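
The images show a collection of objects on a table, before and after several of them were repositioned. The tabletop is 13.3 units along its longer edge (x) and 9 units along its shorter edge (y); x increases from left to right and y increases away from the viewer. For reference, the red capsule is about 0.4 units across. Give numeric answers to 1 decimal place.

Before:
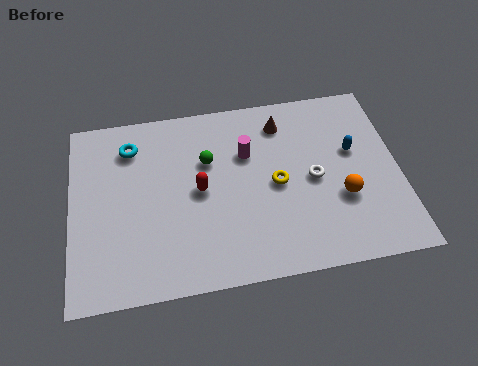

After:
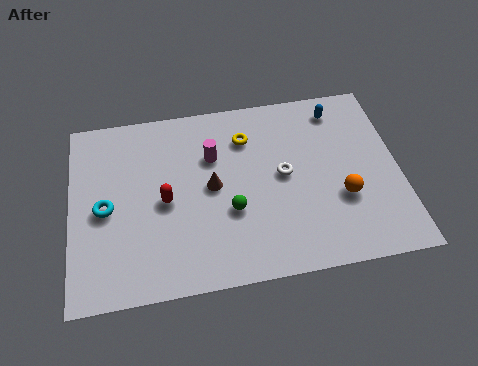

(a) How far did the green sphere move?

2.7

The green sphere moved from about (5.6, 5.9) to (6.4, 3.3), a distance of √(0.8² + 2.6²) ≈ 2.7.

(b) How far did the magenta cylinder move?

1.4

The magenta cylinder moved from about (7.2, 6.0) to (5.8, 6.1), a distance of √(1.4² + 0.1²) ≈ 1.4.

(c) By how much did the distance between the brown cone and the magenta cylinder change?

-0.5

They were about 2.0 units apart before and 1.5 after — 0.5 units closer together.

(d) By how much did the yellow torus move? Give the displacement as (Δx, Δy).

(-1.1, 2.5)

From the two frames, the yellow torus sits at roughly (8.3, 4.3) before and (7.2, 6.8) after.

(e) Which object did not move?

the orange sphere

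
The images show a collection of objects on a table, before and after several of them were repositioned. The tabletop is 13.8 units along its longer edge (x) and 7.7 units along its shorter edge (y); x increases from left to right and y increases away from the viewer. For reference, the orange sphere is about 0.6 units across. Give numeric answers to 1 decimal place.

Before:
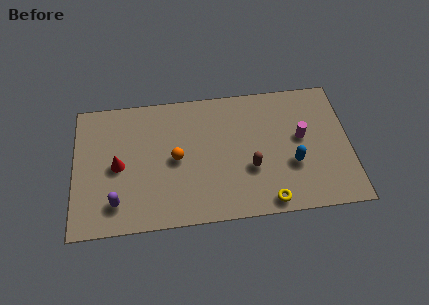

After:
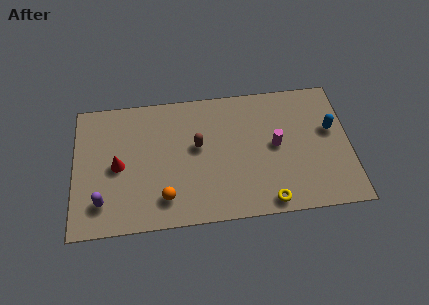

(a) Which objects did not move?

the red cone and the yellow torus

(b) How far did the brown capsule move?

3.1

From (8.8, 2.8) to (6.2, 4.4), the brown capsule covered √(2.6² + 1.6²) ≈ 3.1 units.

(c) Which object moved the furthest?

the brown capsule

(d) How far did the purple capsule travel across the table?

0.7

The purple capsule was near (2.1, 1.6) before and (1.4, 1.7) after, so it travelled √(0.7² + 0.1²) ≈ 0.7 units.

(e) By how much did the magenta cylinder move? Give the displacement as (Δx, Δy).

(-1.3, -0.3)

From the two frames, the magenta cylinder sits at roughly (11.4, 4.3) before and (10.1, 4.0) after.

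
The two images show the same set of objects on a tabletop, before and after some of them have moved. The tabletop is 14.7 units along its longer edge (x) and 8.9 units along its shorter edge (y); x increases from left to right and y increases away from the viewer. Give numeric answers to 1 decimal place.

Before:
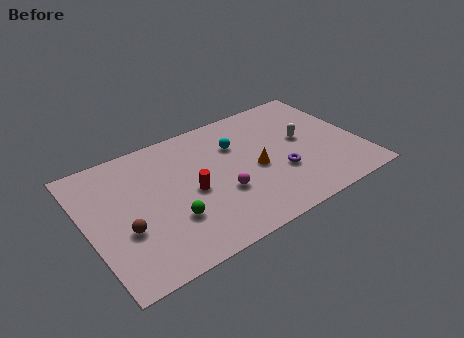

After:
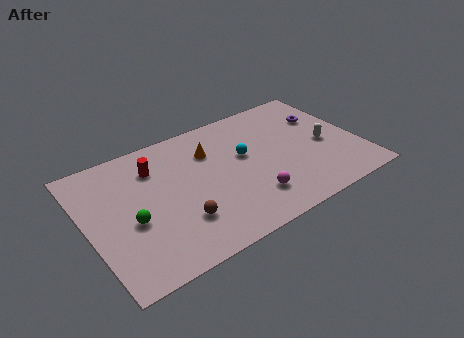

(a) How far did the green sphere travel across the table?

2.2

From (4.2, 2.8) to (2.2, 3.7), the green sphere covered √(2.0² + 0.9²) ≈ 2.2 units.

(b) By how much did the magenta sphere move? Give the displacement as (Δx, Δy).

(1.4, -1.1)

The magenta sphere was at about (7.0, 3.2) and moved to about (8.4, 2.1).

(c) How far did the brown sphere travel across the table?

2.9

From (1.8, 3.3) to (4.6, 2.5), the brown sphere covered √(2.8² + 0.8²) ≈ 2.9 units.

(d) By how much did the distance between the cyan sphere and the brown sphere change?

-2.3

The distance was about 7.1 in the first image and 4.8 in the second, so they moved 2.3 units closer together.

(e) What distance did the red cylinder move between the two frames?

3.1

The red cylinder moved from about (5.5, 4.1) to (3.9, 6.7), a distance of √(1.6² + 2.6²) ≈ 3.1.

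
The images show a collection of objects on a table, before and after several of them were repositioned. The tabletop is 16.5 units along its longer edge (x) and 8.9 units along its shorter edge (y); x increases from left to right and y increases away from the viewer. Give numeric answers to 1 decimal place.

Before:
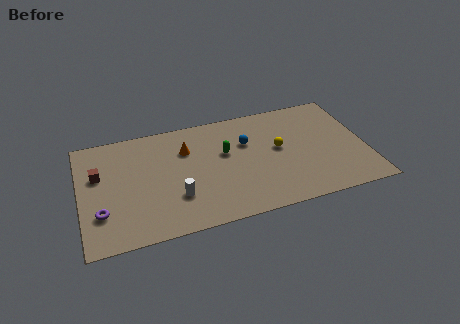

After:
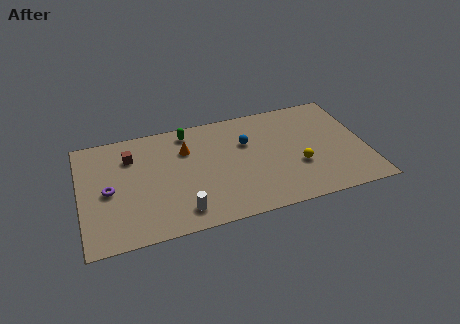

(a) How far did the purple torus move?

1.7

The purple torus was near (1.1, 2.6) before and (1.6, 4.2) after, so it travelled √(0.5² + 1.6²) ≈ 1.7 units.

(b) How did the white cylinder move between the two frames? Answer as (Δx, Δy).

(0.2, -1.2)

The white cylinder was at about (5.4, 2.7) and moved to about (5.6, 1.5).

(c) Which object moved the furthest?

the green capsule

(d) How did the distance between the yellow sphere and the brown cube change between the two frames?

-0.3

Before: roughly 10.4 units apart; after: 10.1. That's 0.3 units closer together.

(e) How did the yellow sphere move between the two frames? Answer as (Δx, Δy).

(1.0, -1.7)

The yellow sphere was at about (11.5, 4.9) and moved to about (12.5, 3.2).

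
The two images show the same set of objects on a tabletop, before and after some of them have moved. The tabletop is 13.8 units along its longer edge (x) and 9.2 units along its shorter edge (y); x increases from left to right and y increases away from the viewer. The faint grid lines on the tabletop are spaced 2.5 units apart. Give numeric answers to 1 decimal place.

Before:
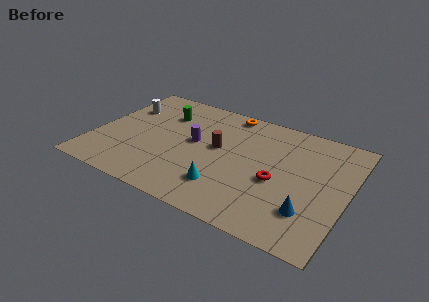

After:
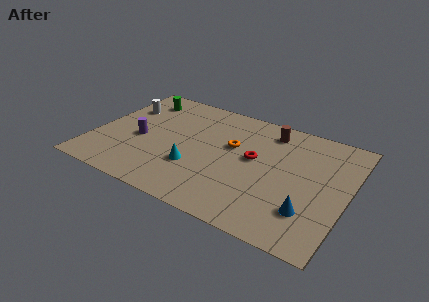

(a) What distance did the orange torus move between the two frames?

2.8

From (6.8, 8.3) to (7.4, 5.6), the orange torus covered √(0.6² + 2.7²) ≈ 2.8 units.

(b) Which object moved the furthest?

the brown cylinder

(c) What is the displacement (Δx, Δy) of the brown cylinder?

(2.5, 2.6)

From the two frames, the brown cylinder sits at roughly (6.7, 5.1) before and (9.2, 7.7) after.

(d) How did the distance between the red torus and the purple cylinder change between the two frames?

+1.5

Before: roughly 4.8 units apart; after: 6.3. That's 1.5 units further apart.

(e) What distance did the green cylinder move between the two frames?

1.7

From (3.4, 6.7) to (1.9, 7.5), the green cylinder covered √(1.5² + 0.8²) ≈ 1.7 units.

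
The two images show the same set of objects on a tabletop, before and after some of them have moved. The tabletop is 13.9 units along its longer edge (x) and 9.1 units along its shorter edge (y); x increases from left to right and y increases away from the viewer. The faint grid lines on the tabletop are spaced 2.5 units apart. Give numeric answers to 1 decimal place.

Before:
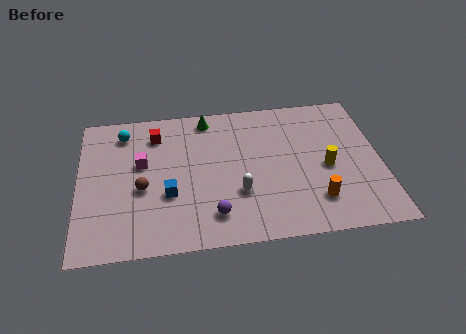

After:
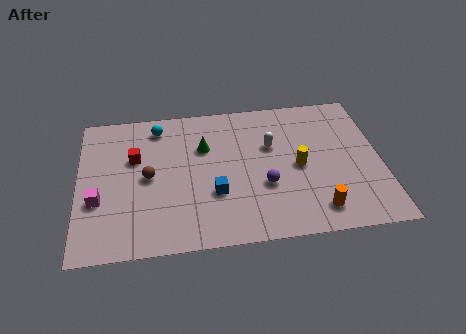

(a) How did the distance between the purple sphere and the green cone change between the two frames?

-2.3

Before: roughly 6.2 units apart; after: 3.9. That's 2.3 units closer together.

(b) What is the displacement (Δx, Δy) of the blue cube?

(2.1, -0.2)

From the two frames, the blue cube sits at roughly (4.1, 3.3) before and (6.2, 3.1) after.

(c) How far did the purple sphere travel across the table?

2.8

The purple sphere moved from about (6.1, 1.8) to (8.5, 3.3), a distance of √(2.4² + 1.5²) ≈ 2.8.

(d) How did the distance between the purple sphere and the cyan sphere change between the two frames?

-0.5

They were about 7.0 units apart before and 6.5 after — 0.5 units closer together.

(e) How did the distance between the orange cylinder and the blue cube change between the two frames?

-1.9

The distance was about 6.8 in the first image and 4.9 in the second, so they moved 1.9 units closer together.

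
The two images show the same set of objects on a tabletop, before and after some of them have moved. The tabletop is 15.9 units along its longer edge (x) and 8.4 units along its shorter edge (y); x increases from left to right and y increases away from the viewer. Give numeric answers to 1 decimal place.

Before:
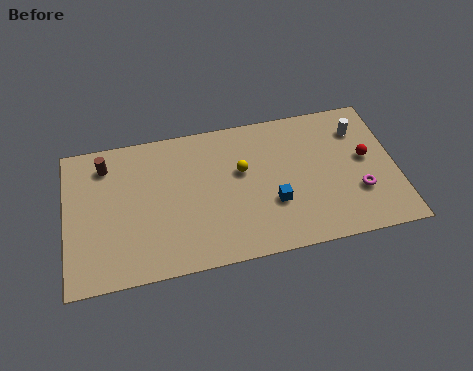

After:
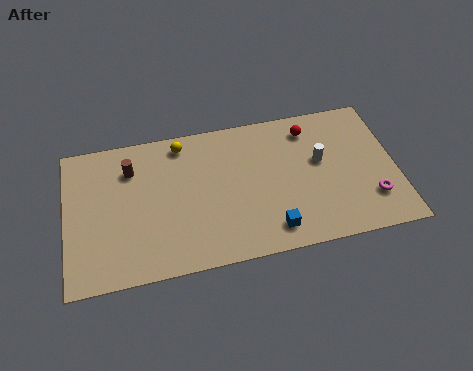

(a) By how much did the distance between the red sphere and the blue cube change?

+1.0

Before: roughly 4.9 units apart; after: 5.9. That's 1.0 units further apart.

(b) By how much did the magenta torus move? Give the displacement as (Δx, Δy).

(0.6, -0.5)

The magenta torus was at about (14.0, 2.7) and moved to about (14.6, 2.2).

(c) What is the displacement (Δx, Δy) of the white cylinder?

(-2.0, -1.5)

The white cylinder was at about (14.3, 6.4) and moved to about (12.3, 4.9).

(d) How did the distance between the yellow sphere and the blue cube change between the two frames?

+4.5

The distance was about 2.6 in the first image and 7.1 in the second, so they moved 4.5 units further apart.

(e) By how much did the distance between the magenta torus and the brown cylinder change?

-0.6

Before: roughly 12.7 units apart; after: 12.1. That's 0.6 units closer together.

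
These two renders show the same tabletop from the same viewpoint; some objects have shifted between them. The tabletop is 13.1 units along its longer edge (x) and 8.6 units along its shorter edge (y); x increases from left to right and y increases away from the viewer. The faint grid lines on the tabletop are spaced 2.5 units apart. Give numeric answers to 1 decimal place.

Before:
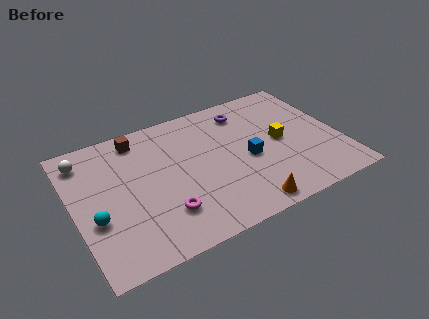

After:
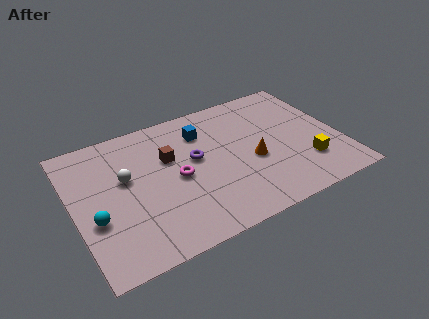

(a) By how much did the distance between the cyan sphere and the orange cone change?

+0.4

The distance was about 7.4 in the first image and 7.8 in the second, so they moved 0.4 units further apart.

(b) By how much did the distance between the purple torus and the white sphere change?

-4.6

Before: roughly 8.0 units apart; after: 3.4. That's 4.6 units closer together.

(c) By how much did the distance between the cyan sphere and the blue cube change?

-1.0

The distance was about 7.6 in the first image and 6.6 in the second, so they moved 1.0 units closer together.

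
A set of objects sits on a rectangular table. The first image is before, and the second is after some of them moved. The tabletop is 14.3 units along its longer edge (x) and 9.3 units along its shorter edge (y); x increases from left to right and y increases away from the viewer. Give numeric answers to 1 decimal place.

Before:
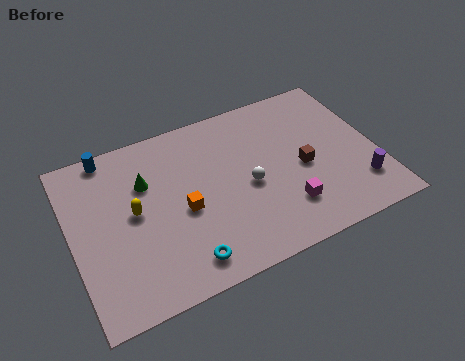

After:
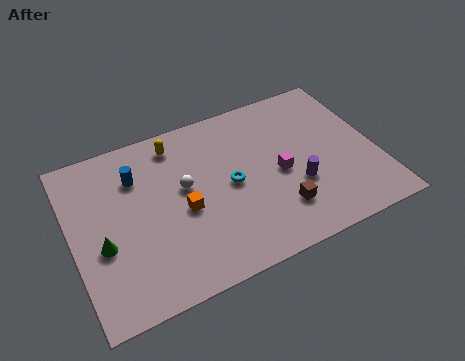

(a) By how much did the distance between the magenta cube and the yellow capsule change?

-1.5

Before: roughly 7.3 units apart; after: 5.8. That's 1.5 units closer together.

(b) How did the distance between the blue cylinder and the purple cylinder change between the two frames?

-4.8

Before: roughly 12.8 units apart; after: 8.0. That's 4.8 units closer together.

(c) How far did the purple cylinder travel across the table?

3.0

The purple cylinder was near (13.2, 2.2) before and (10.4, 3.3) after, so it travelled √(2.8² + 1.1²) ≈ 3.0 units.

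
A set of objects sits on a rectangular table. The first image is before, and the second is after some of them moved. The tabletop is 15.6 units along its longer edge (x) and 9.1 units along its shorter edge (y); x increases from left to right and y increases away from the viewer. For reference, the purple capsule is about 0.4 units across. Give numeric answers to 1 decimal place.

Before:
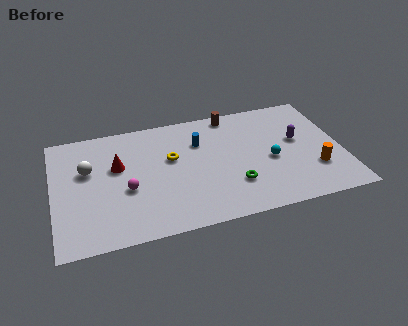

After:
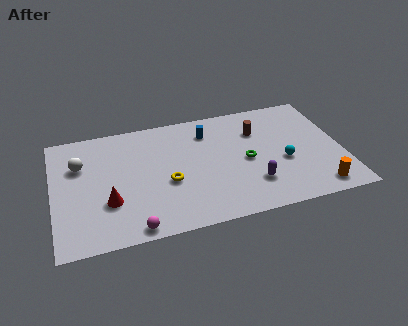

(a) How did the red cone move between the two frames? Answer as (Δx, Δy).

(-0.6, -2.6)

The red cone was at about (3.5, 5.6) and moved to about (2.9, 3.0).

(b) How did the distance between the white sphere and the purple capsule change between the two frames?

-1.5

Before: roughly 11.4 units apart; after: 9.9. That's 1.5 units closer together.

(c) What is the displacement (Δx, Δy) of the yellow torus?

(-0.3, -1.8)

The yellow torus started near (6.4, 5.5) and ended near (6.1, 3.7).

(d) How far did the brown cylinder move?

2.1

From (9.9, 8.2) to (11.2, 6.5), the brown cylinder covered √(1.3² + 1.7²) ≈ 2.1 units.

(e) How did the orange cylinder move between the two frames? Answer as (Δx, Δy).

(0.0, -1.5)

The orange cylinder started near (14.0, 2.7) and ended near (14.0, 1.2).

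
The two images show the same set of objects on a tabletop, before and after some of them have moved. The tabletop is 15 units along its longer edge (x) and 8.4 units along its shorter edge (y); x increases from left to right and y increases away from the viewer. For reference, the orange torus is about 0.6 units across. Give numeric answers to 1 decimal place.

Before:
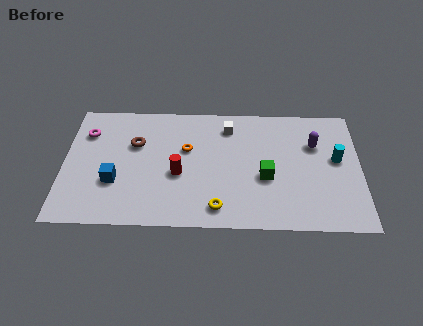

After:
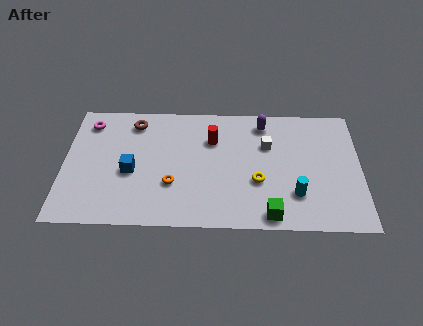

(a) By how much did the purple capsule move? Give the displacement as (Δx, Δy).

(-2.6, 1.4)

From the two frames, the purple capsule sits at roughly (12.7, 5.7) before and (10.1, 7.1) after.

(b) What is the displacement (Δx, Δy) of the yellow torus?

(2.0, 1.8)

From the two frames, the yellow torus sits at roughly (7.8, 1.3) before and (9.8, 3.1) after.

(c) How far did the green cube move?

2.5

The green cube was near (10.2, 3.4) before and (10.4, 0.9) after, so it travelled √(0.2² + 2.5²) ≈ 2.5 units.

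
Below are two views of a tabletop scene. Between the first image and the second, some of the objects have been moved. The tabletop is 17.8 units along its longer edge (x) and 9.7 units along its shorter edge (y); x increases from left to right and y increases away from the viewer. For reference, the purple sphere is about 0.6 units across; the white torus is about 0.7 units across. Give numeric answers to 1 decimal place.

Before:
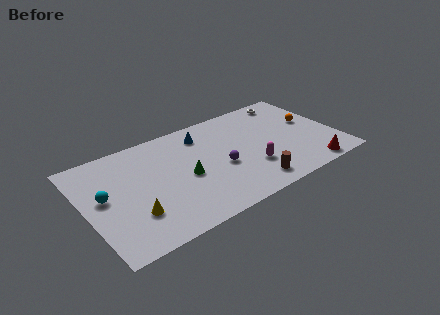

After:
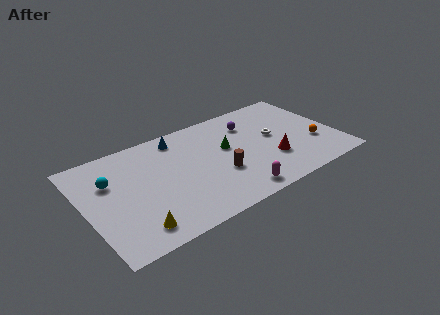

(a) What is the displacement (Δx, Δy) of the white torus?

(-1.8, -3.2)

The white torus was at about (15.3, 8.5) and moved to about (13.5, 5.3).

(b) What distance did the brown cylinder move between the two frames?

2.8

The brown cylinder was near (11.1, 1.5) before and (9.2, 3.5) after, so it travelled √(1.9² + 2.0²) ≈ 2.8 units.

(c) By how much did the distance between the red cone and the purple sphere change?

-2.4

Before: roughly 6.7 units apart; after: 4.3. That's 2.4 units closer together.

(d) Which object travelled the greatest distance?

the purple sphere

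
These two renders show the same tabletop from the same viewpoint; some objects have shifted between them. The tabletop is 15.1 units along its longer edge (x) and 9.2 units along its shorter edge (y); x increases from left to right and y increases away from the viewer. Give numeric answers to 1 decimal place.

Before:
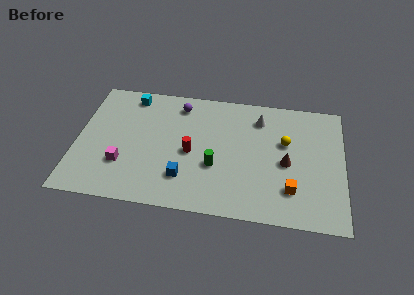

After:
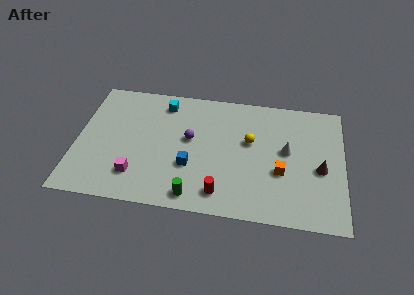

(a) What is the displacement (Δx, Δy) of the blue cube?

(0.3, 0.9)

The blue cube was at about (6.2, 2.3) and moved to about (6.5, 3.2).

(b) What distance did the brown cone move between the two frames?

1.9

From (11.9, 4.2) to (13.8, 4.0), the brown cone covered √(1.9² + 0.2²) ≈ 1.9 units.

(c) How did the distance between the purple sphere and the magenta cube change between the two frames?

-1.5

They were about 5.7 units apart before and 4.2 after — 1.5 units closer together.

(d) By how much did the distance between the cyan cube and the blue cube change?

-1.8

Before: roughly 6.6 units apart; after: 4.8. That's 1.8 units closer together.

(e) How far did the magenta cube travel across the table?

1.1

From (2.7, 2.8) to (3.5, 2.1), the magenta cube covered √(0.8² + 0.7²) ≈ 1.1 units.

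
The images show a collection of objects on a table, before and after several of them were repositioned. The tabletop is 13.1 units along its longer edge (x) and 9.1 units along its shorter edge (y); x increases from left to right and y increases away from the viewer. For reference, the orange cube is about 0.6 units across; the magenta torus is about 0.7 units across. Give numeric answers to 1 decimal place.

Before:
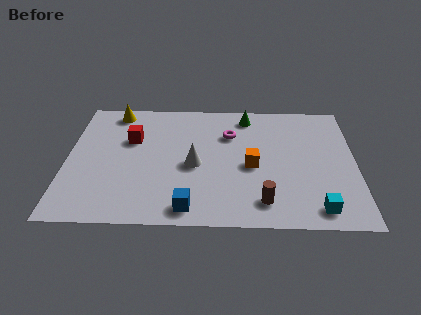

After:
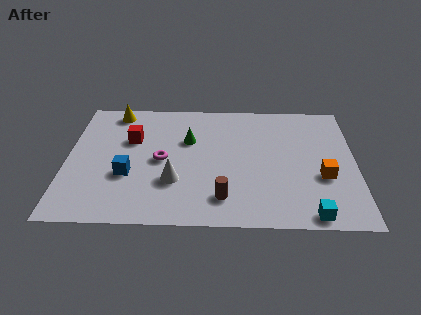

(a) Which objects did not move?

the red cube and the yellow cone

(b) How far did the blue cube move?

3.6

The blue cube moved from about (5.6, 1.1) to (2.8, 3.3), a distance of √(2.8² + 2.2²) ≈ 3.6.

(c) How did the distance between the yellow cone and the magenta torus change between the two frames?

-1.3

They were about 5.5 units apart before and 4.2 after — 1.3 units closer together.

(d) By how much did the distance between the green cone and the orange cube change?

+2.9

The distance was about 3.7 in the first image and 6.6 in the second, so they moved 2.9 units further apart.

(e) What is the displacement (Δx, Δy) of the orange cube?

(3.2, -0.7)

From the two frames, the orange cube sits at roughly (8.4, 4.1) before and (11.6, 3.4) after.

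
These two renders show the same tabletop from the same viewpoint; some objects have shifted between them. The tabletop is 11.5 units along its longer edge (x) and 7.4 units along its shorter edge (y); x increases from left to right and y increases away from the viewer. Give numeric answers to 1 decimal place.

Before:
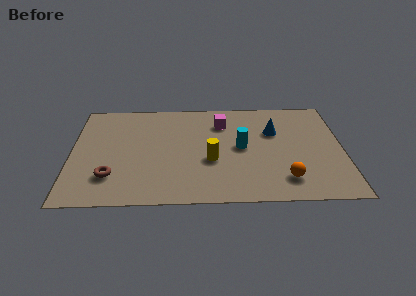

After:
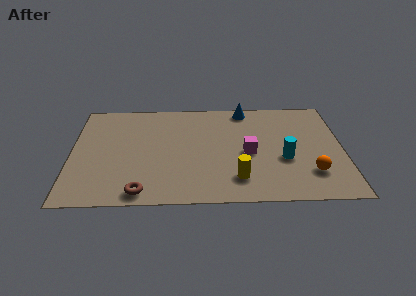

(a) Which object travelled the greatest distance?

the magenta cube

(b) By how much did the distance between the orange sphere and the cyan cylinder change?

-1.4

The distance was about 2.9 in the first image and 1.5 in the second, so they moved 1.4 units closer together.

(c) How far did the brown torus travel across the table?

1.7

The brown torus was near (1.7, 1.9) before and (3.0, 0.8) after, so it travelled √(1.3² + 1.1²) ≈ 1.7 units.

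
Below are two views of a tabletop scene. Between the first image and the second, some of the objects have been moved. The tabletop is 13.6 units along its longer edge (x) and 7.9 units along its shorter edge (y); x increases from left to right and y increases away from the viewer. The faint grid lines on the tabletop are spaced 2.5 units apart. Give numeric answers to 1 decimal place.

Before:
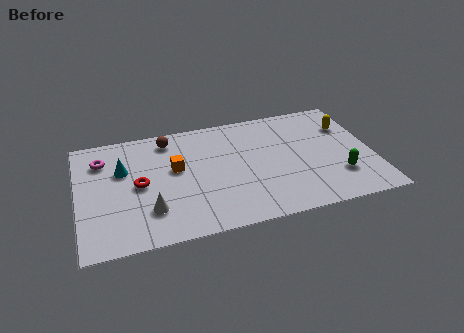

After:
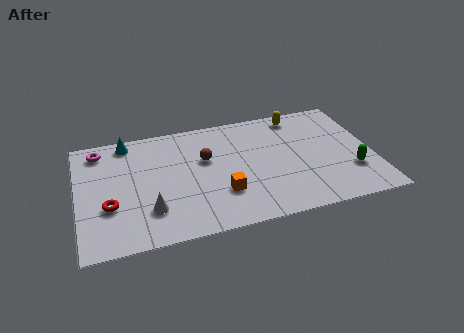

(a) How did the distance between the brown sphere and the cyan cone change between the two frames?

+1.4

Before: roughly 2.7 units apart; after: 4.1. That's 1.4 units further apart.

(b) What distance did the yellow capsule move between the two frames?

2.6

The yellow capsule moved from about (12.6, 5.6) to (10.4, 6.9), a distance of √(2.2² + 1.3²) ≈ 2.6.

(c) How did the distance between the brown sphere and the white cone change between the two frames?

-0.8

They were about 4.7 units apart before and 3.9 after — 0.8 units closer together.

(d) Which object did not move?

the white cone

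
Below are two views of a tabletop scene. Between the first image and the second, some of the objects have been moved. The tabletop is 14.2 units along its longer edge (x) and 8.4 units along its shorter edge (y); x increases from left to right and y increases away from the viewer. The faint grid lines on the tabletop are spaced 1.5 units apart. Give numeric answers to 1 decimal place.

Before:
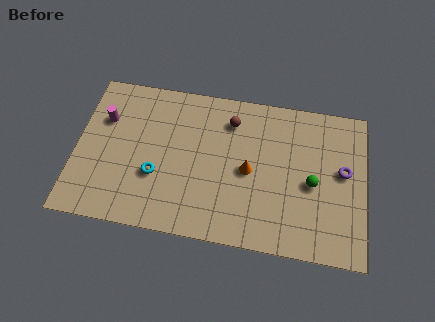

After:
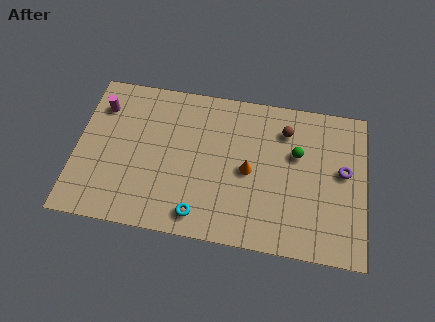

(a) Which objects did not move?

the purple torus and the orange cone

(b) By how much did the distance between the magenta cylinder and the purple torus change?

+0.3

Before: roughly 11.8 units apart; after: 12.1. That's 0.3 units further apart.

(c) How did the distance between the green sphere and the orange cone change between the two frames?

-0.5

Before: roughly 3.1 units apart; after: 2.6. That's 0.5 units closer together.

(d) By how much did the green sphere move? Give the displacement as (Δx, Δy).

(-0.8, 1.5)

The green sphere was at about (11.6, 3.8) and moved to about (10.8, 5.3).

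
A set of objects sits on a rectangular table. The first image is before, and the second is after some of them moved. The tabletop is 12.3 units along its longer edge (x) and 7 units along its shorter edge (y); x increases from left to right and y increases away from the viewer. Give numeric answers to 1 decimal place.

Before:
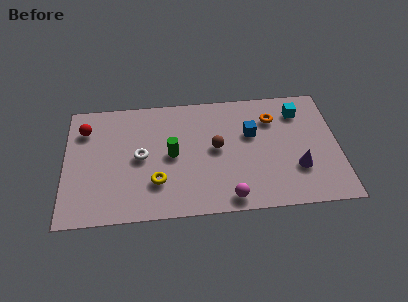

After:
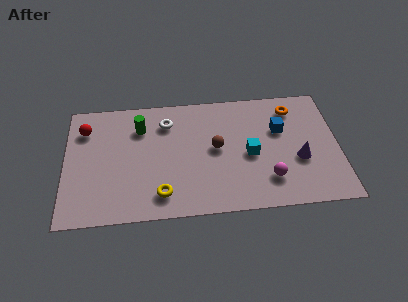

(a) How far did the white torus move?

2.2

The white torus moved from about (3.4, 3.5) to (4.6, 5.4), a distance of √(1.2² + 1.9²) ≈ 2.2.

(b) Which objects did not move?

the brown sphere and the red sphere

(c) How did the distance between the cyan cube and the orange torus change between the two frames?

+2.0

The distance was about 1.2 in the first image and 3.2 in the second, so they moved 2.0 units further apart.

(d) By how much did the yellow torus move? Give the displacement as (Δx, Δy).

(0.2, -0.7)

From the two frames, the yellow torus sits at roughly (4.1, 2.0) before and (4.3, 1.3) after.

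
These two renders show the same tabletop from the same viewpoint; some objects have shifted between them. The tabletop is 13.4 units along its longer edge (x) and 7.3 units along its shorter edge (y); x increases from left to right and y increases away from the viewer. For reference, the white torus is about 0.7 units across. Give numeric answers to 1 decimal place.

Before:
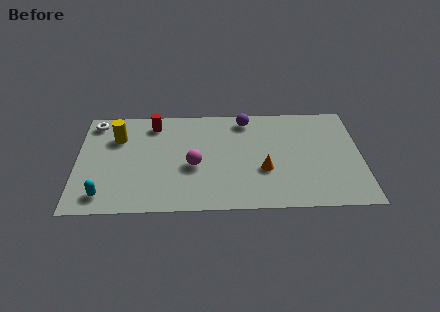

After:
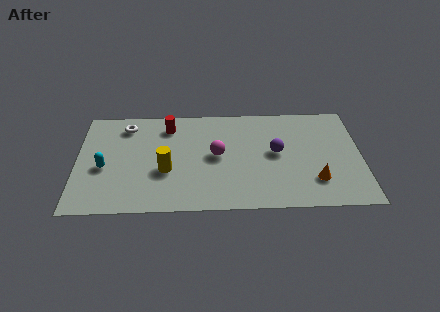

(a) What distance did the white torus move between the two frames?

1.5

From (0.8, 6.3) to (2.3, 6.0), the white torus covered √(1.5² + 0.3²) ≈ 1.5 units.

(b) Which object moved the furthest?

the yellow cylinder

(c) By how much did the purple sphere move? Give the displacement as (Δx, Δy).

(1.4, -2.4)

The purple sphere was at about (8.0, 6.3) and moved to about (9.4, 3.9).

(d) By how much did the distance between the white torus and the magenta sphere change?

-0.9

Before: roughly 5.7 units apart; after: 4.8. That's 0.9 units closer together.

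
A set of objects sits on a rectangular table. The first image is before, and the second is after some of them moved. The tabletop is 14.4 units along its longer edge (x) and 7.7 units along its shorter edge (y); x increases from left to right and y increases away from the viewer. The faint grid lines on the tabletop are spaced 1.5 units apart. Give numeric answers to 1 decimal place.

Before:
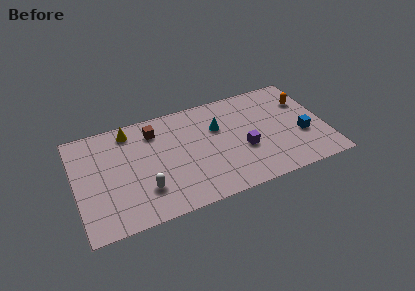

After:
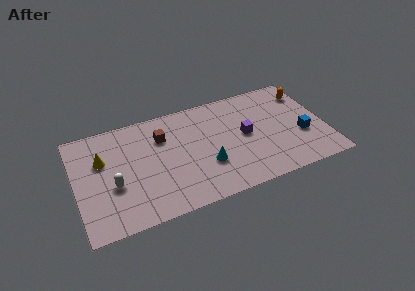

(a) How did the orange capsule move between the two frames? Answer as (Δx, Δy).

(0.2, 0.6)

The orange capsule was at about (13.4, 5.4) and moved to about (13.6, 6.0).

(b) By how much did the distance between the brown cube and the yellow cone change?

+2.0

Before: roughly 1.5 units apart; after: 3.5. That's 2.0 units further apart.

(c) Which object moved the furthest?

the cyan cone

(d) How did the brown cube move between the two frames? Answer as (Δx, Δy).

(0.4, -0.6)

From the two frames, the brown cube sits at roughly (4.7, 6.1) before and (5.1, 5.5) after.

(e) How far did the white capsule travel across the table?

1.9

The white capsule moved from about (3.8, 2.1) to (2.1, 3.0), a distance of √(1.7² + 0.9²) ≈ 1.9.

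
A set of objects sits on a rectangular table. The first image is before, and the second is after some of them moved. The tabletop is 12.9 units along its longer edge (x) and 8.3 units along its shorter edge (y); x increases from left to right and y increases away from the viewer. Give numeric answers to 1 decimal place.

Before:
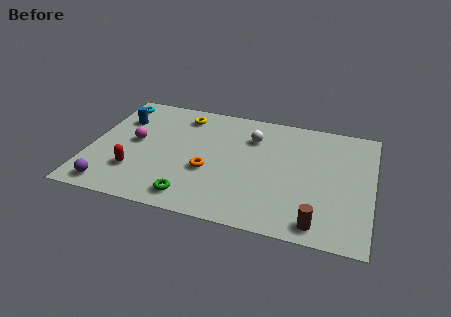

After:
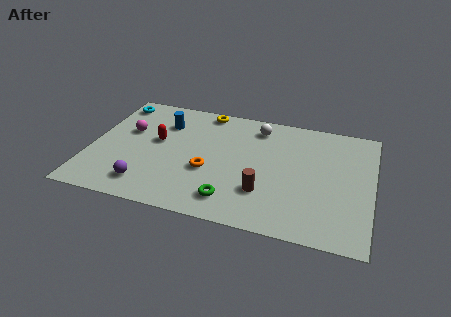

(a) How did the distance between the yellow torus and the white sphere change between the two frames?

-0.8

They were about 3.4 units apart before and 2.6 after — 0.8 units closer together.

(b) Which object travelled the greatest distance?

the brown cylinder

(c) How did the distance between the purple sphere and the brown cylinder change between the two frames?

-4.0

They were about 9.4 units apart before and 5.4 after — 4.0 units closer together.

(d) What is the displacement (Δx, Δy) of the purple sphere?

(1.6, 0.5)

The purple sphere was at about (1.2, 1.0) and moved to about (2.8, 1.5).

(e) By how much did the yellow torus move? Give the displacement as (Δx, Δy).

(1.0, 0.6)

The yellow torus started near (4.0, 6.9) and ended near (5.0, 7.5).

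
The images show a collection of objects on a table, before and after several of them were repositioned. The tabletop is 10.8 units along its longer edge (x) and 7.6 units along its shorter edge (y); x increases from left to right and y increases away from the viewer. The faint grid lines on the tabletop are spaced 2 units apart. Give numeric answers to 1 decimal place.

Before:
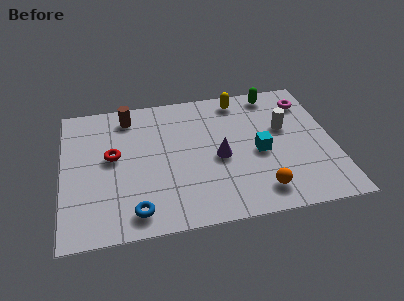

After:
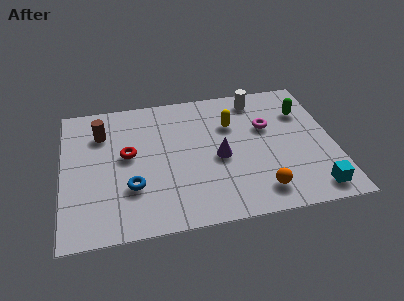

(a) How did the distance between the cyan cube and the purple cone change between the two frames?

+2.7

They were about 1.6 units apart before and 4.3 after — 2.7 units further apart.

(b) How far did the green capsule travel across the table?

1.7

The green capsule was near (8.6, 6.7) before and (9.7, 5.4) after, so it travelled √(1.1² + 1.3²) ≈ 1.7 units.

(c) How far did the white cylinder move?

2.1

The white cylinder moved from about (8.9, 4.6) to (7.9, 6.5), a distance of √(1.0² + 1.9²) ≈ 2.1.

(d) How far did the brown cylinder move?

1.4

The brown cylinder was near (2.7, 6.4) before and (1.6, 5.6) after, so it travelled √(1.1² + 0.8²) ≈ 1.4 units.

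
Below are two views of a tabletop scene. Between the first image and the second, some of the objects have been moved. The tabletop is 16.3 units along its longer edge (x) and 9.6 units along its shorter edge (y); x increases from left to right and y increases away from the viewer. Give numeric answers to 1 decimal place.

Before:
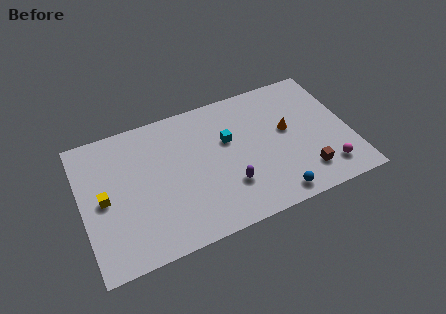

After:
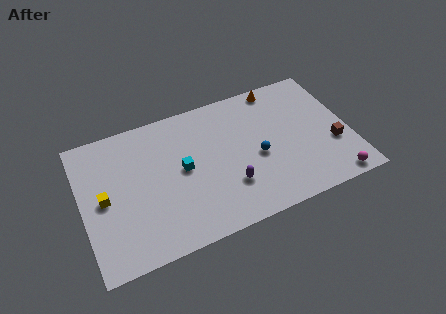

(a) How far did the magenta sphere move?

0.9

From (14.6, 1.8) to (14.9, 0.9), the magenta sphere covered √(0.3² + 0.9²) ≈ 0.9 units.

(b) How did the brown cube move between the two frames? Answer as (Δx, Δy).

(1.9, 1.4)

From the two frames, the brown cube sits at roughly (13.3, 2.0) before and (15.2, 3.4) after.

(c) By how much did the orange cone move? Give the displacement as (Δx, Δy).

(-0.2, 3.3)

The orange cone started near (12.6, 5.4) and ended near (12.4, 8.7).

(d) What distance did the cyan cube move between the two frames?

3.1

The cyan cube was near (9.0, 6.0) before and (6.1, 5.0) after, so it travelled √(2.9² + 1.0²) ≈ 3.1 units.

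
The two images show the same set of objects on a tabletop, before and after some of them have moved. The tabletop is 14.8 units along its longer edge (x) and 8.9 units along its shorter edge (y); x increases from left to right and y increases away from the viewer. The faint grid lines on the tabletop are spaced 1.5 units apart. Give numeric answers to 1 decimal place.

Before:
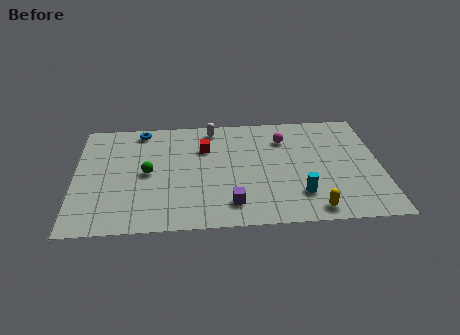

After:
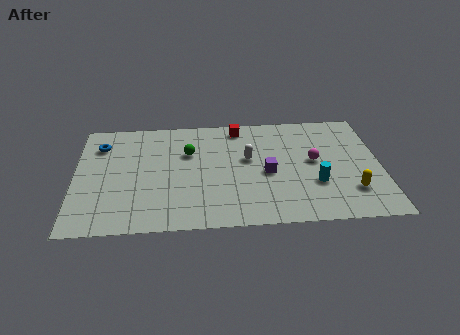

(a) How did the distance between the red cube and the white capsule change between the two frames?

+1.0

They were about 1.6 units apart before and 2.6 after — 1.0 units further apart.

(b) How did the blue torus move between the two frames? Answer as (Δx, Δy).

(-2.0, -1.1)

From the two frames, the blue torus sits at roughly (3.2, 7.9) before and (1.2, 6.8) after.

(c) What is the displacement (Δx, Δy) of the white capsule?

(1.7, -2.6)

The white capsule was at about (6.7, 7.8) and moved to about (8.4, 5.2).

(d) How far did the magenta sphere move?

2.4

The magenta sphere moved from about (10.2, 6.7) to (11.6, 4.8), a distance of √(1.4² + 1.9²) ≈ 2.4.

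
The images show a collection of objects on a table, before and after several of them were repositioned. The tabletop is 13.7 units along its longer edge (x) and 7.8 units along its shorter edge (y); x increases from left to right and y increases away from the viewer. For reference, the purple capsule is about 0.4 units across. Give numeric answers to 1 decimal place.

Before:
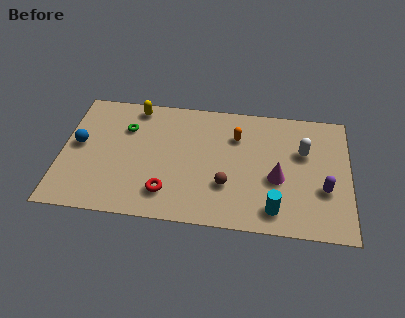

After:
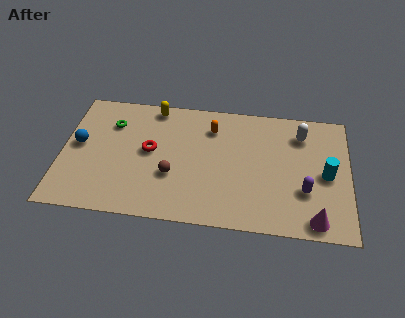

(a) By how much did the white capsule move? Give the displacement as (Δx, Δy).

(-0.1, 1.1)

The white capsule was at about (11.5, 5.0) and moved to about (11.4, 6.1).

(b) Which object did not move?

the blue sphere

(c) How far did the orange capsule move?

1.3

From (8.3, 5.6) to (7.1, 6.0), the orange capsule covered √(1.2² + 0.4²) ≈ 1.3 units.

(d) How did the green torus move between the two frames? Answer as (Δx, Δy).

(-0.7, 0.2)

From the two frames, the green torus sits at roughly (3.0, 5.5) before and (2.3, 5.7) after.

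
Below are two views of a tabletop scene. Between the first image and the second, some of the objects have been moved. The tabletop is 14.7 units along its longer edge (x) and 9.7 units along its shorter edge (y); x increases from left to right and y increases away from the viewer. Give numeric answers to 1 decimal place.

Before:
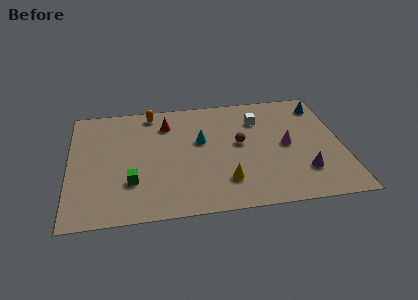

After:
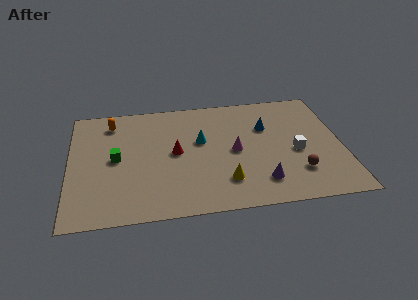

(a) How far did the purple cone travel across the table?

2.4

From (12.5, 2.5) to (10.2, 2.0), the purple cone covered √(2.3² + 0.5²) ≈ 2.4 units.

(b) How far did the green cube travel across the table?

2.2

From (3.3, 2.9) to (2.5, 4.9), the green cube covered √(0.8² + 2.0²) ≈ 2.2 units.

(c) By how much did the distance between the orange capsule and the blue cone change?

-0.8

Before: roughly 9.3 units apart; after: 8.5. That's 0.8 units closer together.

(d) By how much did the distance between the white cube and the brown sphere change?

-0.5

The distance was about 2.2 in the first image and 1.7 in the second, so they moved 0.5 units closer together.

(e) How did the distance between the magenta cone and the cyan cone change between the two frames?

-2.6

The distance was about 4.7 in the first image and 2.1 in the second, so they moved 2.6 units closer together.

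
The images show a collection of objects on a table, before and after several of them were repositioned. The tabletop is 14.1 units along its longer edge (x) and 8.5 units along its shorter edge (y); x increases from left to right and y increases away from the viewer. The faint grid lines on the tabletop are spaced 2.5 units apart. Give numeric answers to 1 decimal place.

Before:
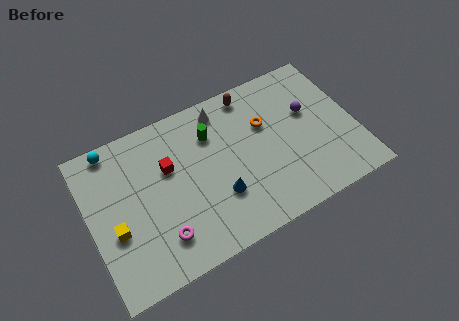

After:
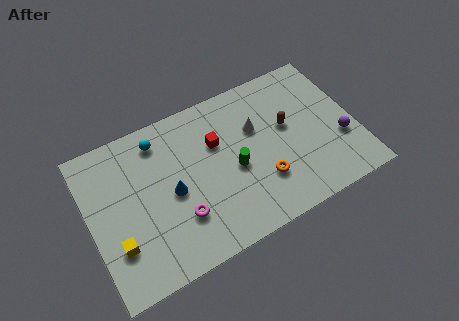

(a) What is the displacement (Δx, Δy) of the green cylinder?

(0.9, -2.4)

From the two frames, the green cylinder sits at roughly (6.7, 6.2) before and (7.6, 3.8) after.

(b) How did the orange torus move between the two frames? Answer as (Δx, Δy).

(-0.6, -3.0)

From the two frames, the orange torus sits at roughly (9.5, 5.5) before and (8.9, 2.5) after.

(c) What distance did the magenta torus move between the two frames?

1.3

From (3.4, 1.9) to (4.5, 2.5), the magenta torus covered √(1.1² + 0.6²) ≈ 1.3 units.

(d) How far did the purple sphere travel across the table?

2.6

The purple sphere was near (11.8, 5.2) before and (13.2, 3.0) after, so it travelled √(1.4² + 2.2²) ≈ 2.6 units.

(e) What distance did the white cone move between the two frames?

2.4

From (7.4, 7.3) to (9.0, 5.5), the white cone covered √(1.6² + 1.8²) ≈ 2.4 units.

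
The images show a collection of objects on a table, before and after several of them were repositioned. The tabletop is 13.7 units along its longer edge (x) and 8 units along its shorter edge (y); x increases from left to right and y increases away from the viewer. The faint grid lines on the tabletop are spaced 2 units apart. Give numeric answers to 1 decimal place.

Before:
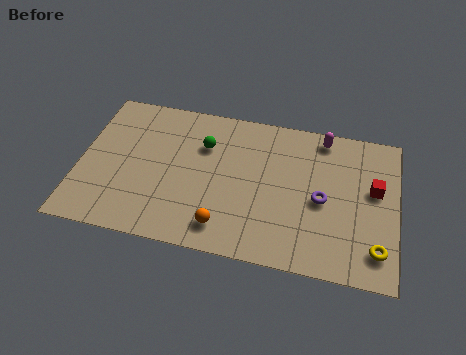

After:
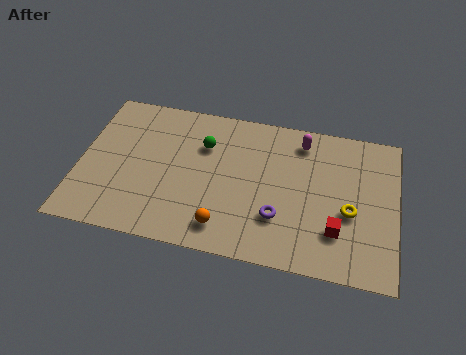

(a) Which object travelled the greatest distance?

the red cube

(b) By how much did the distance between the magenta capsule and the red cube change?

+1.5

The distance was about 3.3 in the first image and 4.8 in the second, so they moved 1.5 units further apart.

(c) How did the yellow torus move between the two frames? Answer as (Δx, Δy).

(-1.2, 1.7)

From the two frames, the yellow torus sits at roughly (12.9, 1.6) before and (11.7, 3.3) after.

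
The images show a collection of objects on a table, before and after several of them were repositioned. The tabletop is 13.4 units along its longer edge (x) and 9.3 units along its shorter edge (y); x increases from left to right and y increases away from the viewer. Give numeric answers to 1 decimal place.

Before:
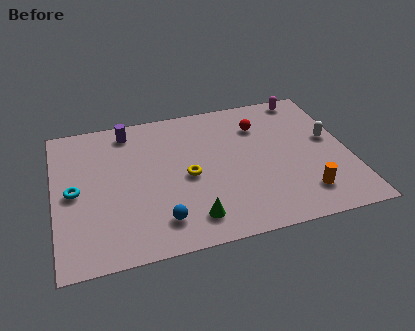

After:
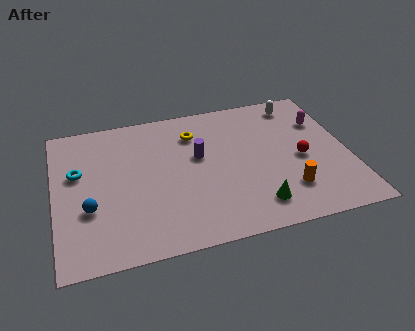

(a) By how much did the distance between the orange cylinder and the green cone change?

-3.5

They were about 5.1 units apart before and 1.6 after — 3.5 units closer together.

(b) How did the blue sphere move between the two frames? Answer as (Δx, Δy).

(-3.1, 1.5)

The blue sphere started near (4.6, 1.8) and ended near (1.5, 3.3).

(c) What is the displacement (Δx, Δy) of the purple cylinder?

(3.1, -2.5)

From the two frames, the purple cylinder sits at roughly (3.5, 8.0) before and (6.6, 5.5) after.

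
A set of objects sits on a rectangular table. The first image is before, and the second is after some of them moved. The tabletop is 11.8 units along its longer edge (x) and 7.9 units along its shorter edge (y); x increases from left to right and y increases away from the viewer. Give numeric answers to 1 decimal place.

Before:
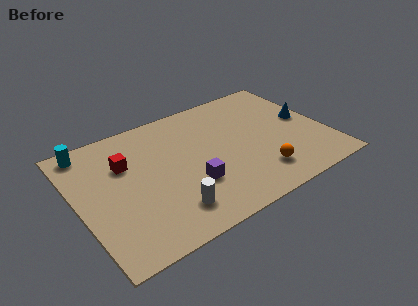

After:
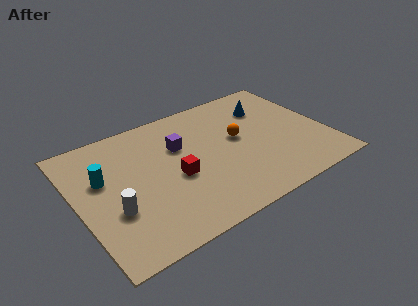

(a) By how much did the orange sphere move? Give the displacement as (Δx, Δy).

(-0.5, 2.7)

From the two frames, the orange sphere sits at roughly (8.2, 1.7) before and (7.7, 4.4) after.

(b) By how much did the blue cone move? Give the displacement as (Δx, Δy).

(-1.6, 1.6)

The blue cone started near (11.0, 4.2) and ended near (9.4, 5.8).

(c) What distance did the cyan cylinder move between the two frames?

2.1

The cyan cylinder moved from about (0.9, 7.0) to (1.3, 4.9), a distance of √(0.4² + 2.1²) ≈ 2.1.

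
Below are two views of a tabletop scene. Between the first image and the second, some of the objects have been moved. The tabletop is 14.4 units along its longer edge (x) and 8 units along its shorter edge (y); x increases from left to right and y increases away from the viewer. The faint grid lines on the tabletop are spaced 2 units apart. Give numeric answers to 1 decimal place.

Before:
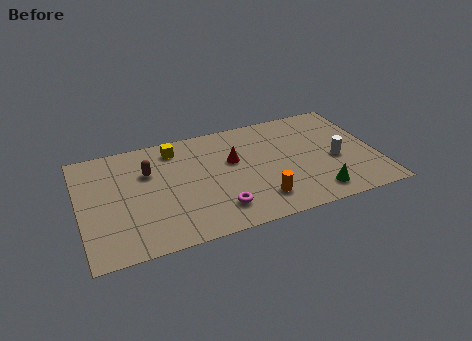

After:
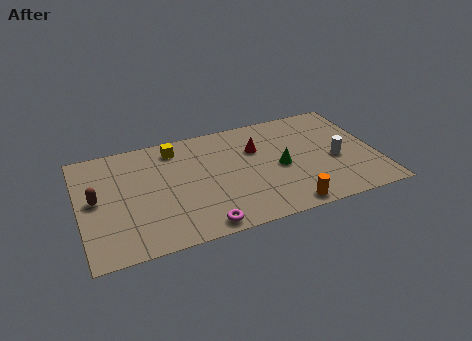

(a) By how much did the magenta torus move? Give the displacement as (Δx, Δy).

(-0.9, -0.9)

The magenta torus started near (6.5, 1.7) and ended near (5.6, 0.8).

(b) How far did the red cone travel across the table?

1.3

The red cone was near (7.5, 4.9) before and (8.7, 5.4) after, so it travelled √(1.2² + 0.5²) ≈ 1.3 units.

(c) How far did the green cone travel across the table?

2.8

From (11.2, 1.3) to (9.7, 3.7), the green cone covered √(1.5² + 2.4²) ≈ 2.8 units.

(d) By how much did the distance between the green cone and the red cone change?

-3.2

The distance was about 5.2 in the first image and 2.0 in the second, so they moved 3.2 units closer together.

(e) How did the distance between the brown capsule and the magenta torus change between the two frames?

+1.1

They were about 4.8 units apart before and 5.9 after — 1.1 units further apart.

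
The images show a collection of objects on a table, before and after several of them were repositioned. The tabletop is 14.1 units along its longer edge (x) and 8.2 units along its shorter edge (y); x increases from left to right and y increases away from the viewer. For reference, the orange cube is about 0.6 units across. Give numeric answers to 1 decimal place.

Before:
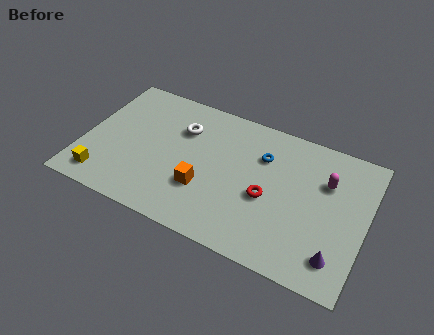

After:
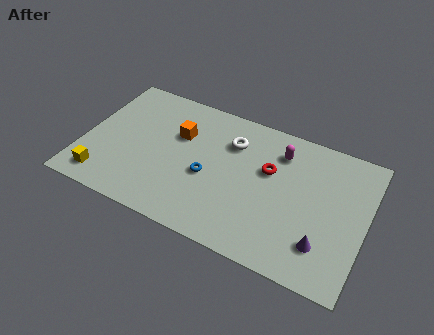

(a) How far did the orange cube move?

3.1

From (6.2, 2.7) to (4.6, 5.4), the orange cube covered √(1.6² + 2.7²) ≈ 3.1 units.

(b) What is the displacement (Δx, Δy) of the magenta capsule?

(-2.4, 0.8)

The magenta capsule was at about (12.0, 5.6) and moved to about (9.6, 6.4).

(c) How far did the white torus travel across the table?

2.5

The white torus moved from about (4.7, 5.8) to (7.2, 6.0), a distance of √(2.5² + 0.2²) ≈ 2.5.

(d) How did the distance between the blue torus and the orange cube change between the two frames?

-1.5

The distance was about 4.0 in the first image and 2.5 in the second, so they moved 1.5 units closer together.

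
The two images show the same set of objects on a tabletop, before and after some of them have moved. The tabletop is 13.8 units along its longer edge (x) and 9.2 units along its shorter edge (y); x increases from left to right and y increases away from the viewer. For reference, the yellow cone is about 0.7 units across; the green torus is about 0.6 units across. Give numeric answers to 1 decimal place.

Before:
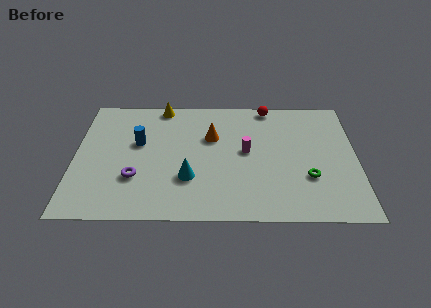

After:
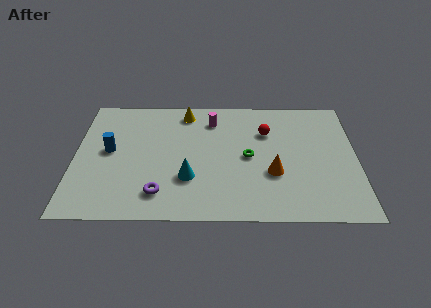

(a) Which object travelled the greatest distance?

the orange cone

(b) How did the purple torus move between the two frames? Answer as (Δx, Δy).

(1.2, -1.1)

The purple torus was at about (3.0, 2.9) and moved to about (4.2, 1.8).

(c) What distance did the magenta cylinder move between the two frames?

2.9

The magenta cylinder was near (8.4, 4.9) before and (6.7, 7.3) after, so it travelled √(1.7² + 2.4²) ≈ 2.9 units.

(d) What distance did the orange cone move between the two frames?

4.0

From (6.7, 6.0) to (9.7, 3.3), the orange cone covered √(3.0² + 2.7²) ≈ 4.0 units.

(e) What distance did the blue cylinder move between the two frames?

1.5

The blue cylinder was near (3.1, 5.5) before and (1.7, 4.9) after, so it travelled √(1.4² + 0.6²) ≈ 1.5 units.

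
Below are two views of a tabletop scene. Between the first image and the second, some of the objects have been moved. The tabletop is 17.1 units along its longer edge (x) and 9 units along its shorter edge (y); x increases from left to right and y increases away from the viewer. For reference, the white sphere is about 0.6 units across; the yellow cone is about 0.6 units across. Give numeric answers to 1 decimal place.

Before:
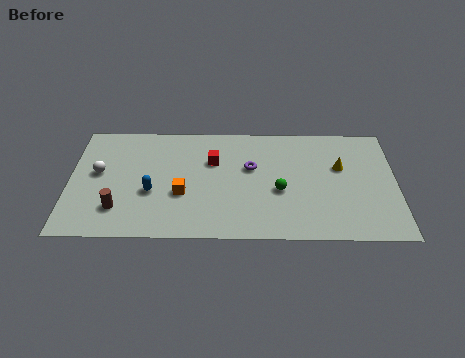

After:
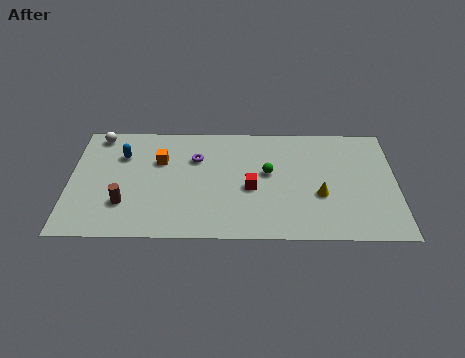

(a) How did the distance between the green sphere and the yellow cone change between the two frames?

-0.5

They were about 3.7 units apart before and 3.2 after — 0.5 units closer together.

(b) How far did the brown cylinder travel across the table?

0.5

The brown cylinder was near (2.6, 2.2) before and (2.9, 2.6) after, so it travelled √(0.3² + 0.4²) ≈ 0.5 units.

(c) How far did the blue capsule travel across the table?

3.3

The blue capsule moved from about (4.3, 3.5) to (2.7, 6.4), a distance of √(1.6² + 2.9²) ≈ 3.3.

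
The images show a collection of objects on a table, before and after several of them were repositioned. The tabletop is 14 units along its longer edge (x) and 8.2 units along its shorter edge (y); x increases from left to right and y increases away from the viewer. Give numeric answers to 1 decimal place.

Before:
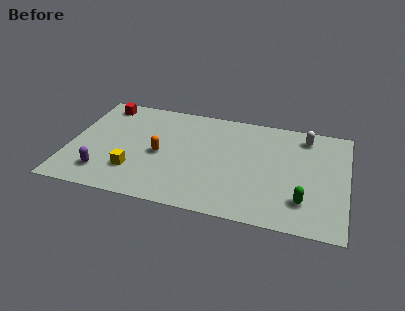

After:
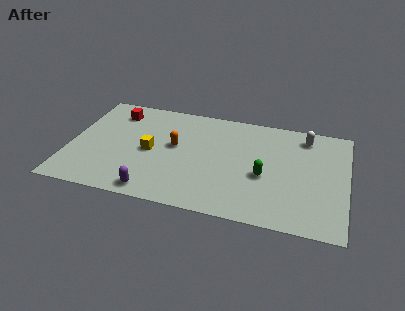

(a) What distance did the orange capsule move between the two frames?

1.1

From (4.6, 3.8) to (5.3, 4.6), the orange capsule covered √(0.7² + 0.8²) ≈ 1.1 units.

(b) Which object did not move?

the white capsule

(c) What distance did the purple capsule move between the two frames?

2.7

From (1.9, 1.7) to (4.5, 0.9), the purple capsule covered √(2.6² + 0.8²) ≈ 2.7 units.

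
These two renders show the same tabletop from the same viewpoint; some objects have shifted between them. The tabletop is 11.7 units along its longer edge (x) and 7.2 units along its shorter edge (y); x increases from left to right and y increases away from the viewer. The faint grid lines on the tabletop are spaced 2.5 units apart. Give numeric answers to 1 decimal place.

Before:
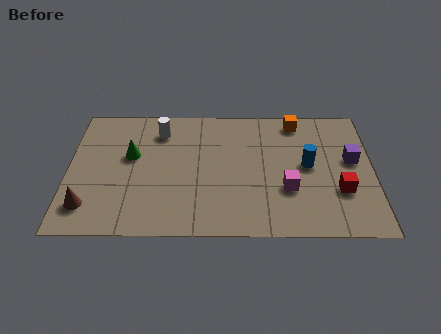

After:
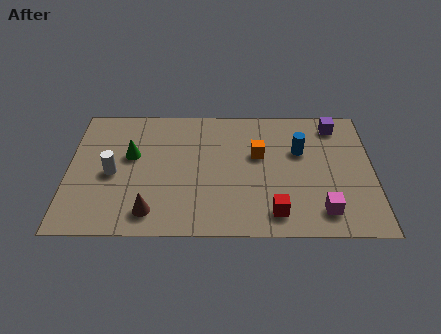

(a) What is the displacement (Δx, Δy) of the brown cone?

(2.4, -0.3)

The brown cone was at about (0.8, 1.5) and moved to about (3.2, 1.2).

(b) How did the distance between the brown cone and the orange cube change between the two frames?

-4.1

The distance was about 9.3 in the first image and 5.2 in the second, so they moved 4.1 units closer together.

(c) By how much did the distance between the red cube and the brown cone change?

-4.9

The distance was about 9.6 in the first image and 4.7 in the second, so they moved 4.9 units closer together.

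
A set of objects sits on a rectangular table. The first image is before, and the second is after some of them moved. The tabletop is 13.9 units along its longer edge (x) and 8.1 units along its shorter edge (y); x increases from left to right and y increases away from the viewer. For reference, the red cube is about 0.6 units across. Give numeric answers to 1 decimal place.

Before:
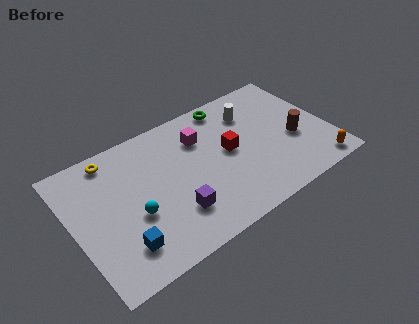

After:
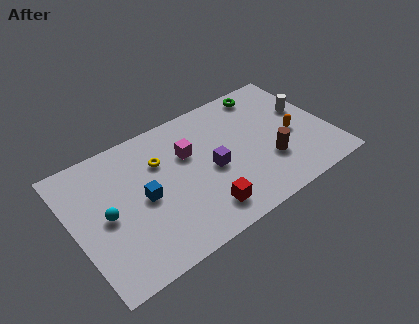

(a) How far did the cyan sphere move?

1.6

The cyan sphere moved from about (3.1, 3.2) to (1.7, 3.9), a distance of √(1.4² + 0.7²) ≈ 1.6.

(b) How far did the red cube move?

3.4

The red cube was near (8.5, 4.3) before and (6.5, 1.5) after, so it travelled √(2.0² + 2.8²) ≈ 3.4 units.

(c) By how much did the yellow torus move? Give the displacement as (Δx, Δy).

(2.4, -1.5)

The yellow torus was at about (2.5, 7.1) and moved to about (4.9, 5.6).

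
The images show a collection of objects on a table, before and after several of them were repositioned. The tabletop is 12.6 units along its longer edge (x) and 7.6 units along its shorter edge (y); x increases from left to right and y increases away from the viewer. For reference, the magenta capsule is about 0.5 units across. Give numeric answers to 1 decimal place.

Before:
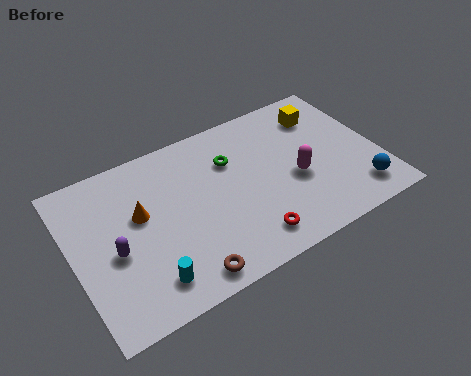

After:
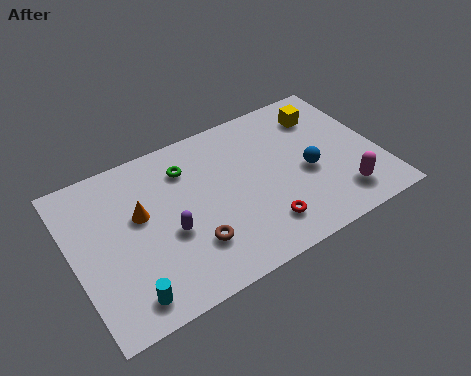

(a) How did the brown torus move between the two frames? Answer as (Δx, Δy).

(0.5, 1.2)

The brown torus was at about (4.1, 0.9) and moved to about (4.6, 2.1).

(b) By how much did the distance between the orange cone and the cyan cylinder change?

+0.4

The distance was about 3.1 in the first image and 3.5 in the second, so they moved 0.4 units further apart.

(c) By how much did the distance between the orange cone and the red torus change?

+0.3

The distance was about 5.1 in the first image and 5.4 in the second, so they moved 0.3 units further apart.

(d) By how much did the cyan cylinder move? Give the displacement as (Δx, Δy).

(-0.9, -0.3)

From the two frames, the cyan cylinder sits at roughly (2.7, 1.4) before and (1.8, 1.1) after.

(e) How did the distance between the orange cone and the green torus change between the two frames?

-1.5

The distance was about 4.0 in the first image and 2.5 in the second, so they moved 1.5 units closer together.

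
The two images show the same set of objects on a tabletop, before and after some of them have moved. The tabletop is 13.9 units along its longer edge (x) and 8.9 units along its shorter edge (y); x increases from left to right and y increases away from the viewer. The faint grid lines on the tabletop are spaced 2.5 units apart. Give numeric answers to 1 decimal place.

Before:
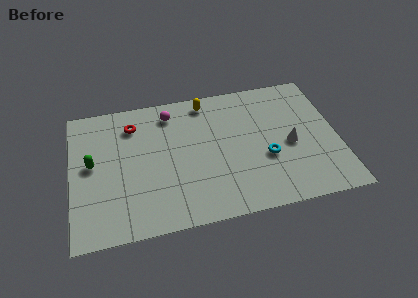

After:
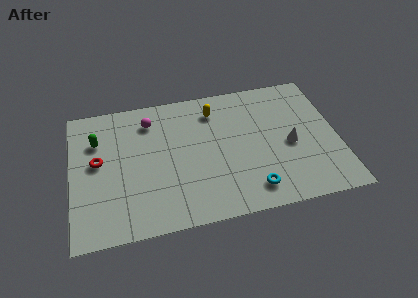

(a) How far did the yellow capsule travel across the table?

0.8

The yellow capsule was near (7.2, 7.8) before and (7.6, 7.1) after, so it travelled √(0.4² + 0.7²) ≈ 0.8 units.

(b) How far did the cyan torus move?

2.1

The cyan torus moved from about (10.1, 3.4) to (9.2, 1.5), a distance of √(0.9² + 1.9²) ≈ 2.1.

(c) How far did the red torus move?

2.8

From (3.3, 7.0) to (1.4, 4.9), the red torus covered √(1.9² + 2.1²) ≈ 2.8 units.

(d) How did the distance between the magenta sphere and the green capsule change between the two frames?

-2.0

They were about 4.9 units apart before and 2.9 after — 2.0 units closer together.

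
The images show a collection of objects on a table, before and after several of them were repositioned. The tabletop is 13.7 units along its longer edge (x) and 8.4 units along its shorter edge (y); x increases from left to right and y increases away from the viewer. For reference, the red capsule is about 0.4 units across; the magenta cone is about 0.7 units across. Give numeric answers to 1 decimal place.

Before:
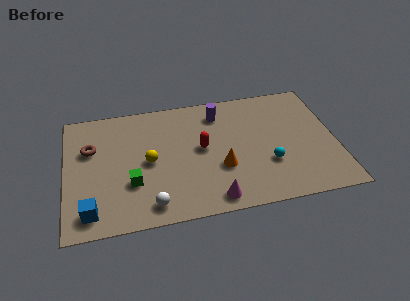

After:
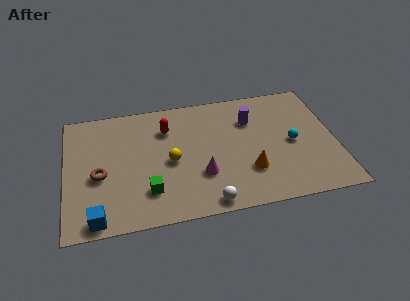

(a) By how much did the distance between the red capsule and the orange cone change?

+3.7

Before: roughly 1.7 units apart; after: 5.4. That's 3.7 units further apart.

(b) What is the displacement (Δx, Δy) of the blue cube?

(0.3, -0.5)

From the two frames, the blue cube sits at roughly (1.2, 1.3) before and (1.5, 0.8) after.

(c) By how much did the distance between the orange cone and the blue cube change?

+1.1

Before: roughly 6.8 units apart; after: 7.9. That's 1.1 units further apart.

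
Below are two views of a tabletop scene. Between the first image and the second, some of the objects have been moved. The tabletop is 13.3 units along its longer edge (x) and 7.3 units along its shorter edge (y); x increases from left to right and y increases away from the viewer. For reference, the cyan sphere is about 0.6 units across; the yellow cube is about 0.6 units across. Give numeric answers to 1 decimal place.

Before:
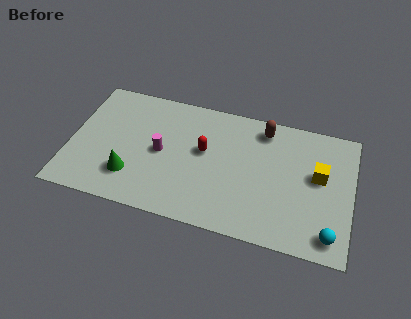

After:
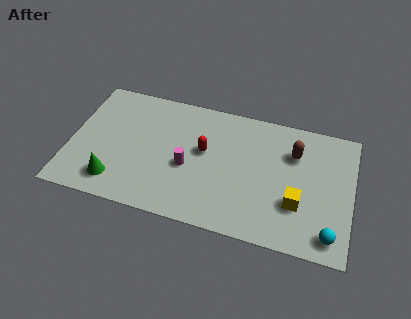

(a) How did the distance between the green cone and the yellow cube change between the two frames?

-0.4

They were about 9.0 units apart before and 8.6 after — 0.4 units closer together.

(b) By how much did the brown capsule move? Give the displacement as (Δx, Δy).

(1.5, -1.0)

From the two frames, the brown capsule sits at roughly (9.0, 6.2) before and (10.5, 5.2) after.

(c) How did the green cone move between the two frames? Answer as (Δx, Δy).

(-0.7, -0.5)

From the two frames, the green cone sits at roughly (3.0, 1.9) before and (2.3, 1.4) after.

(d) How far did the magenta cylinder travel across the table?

1.4

The magenta cylinder moved from about (4.3, 3.6) to (5.6, 3.1), a distance of √(1.3² + 0.5²) ≈ 1.4.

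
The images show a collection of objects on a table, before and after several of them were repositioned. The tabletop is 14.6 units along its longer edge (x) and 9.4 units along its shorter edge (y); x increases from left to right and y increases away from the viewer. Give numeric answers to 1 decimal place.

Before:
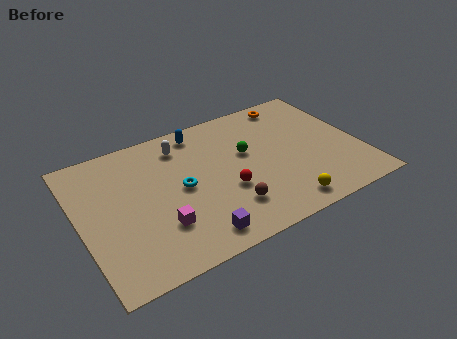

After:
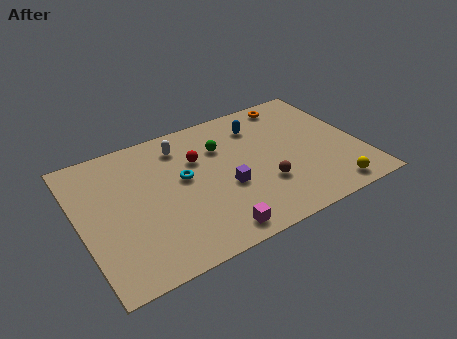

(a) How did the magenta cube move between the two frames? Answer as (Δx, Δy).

(2.5, -1.6)

The magenta cube was at about (3.8, 2.7) and moved to about (6.3, 1.1).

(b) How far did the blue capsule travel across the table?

3.1

The blue capsule was near (6.7, 8.2) before and (9.7, 7.3) after, so it travelled √(3.0² + 0.9²) ≈ 3.1 units.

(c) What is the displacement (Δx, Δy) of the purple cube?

(2.0, 2.4)

The purple cube started near (5.4, 1.3) and ended near (7.4, 3.7).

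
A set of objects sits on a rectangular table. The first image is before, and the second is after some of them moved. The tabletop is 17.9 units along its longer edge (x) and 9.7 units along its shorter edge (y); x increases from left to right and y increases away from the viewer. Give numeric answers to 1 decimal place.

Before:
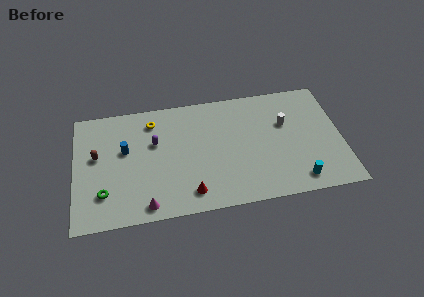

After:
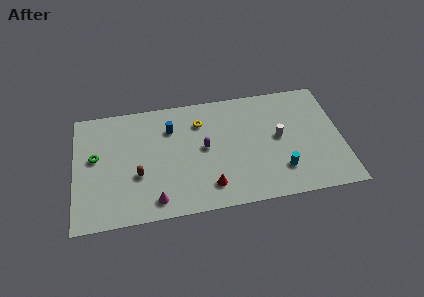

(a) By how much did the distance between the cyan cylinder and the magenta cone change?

-1.6

The distance was about 10.1 in the first image and 8.5 in the second, so they moved 1.6 units closer together.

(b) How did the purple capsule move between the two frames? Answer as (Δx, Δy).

(3.3, -1.0)

From the two frames, the purple capsule sits at roughly (5.4, 6.1) before and (8.7, 5.1) after.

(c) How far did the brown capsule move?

3.4

The brown capsule moved from about (1.5, 5.6) to (4.2, 3.6), a distance of √(2.7² + 2.0²) ≈ 3.4.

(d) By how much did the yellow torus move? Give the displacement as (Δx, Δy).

(3.2, -0.6)

The yellow torus started near (5.3, 7.9) and ended near (8.5, 7.3).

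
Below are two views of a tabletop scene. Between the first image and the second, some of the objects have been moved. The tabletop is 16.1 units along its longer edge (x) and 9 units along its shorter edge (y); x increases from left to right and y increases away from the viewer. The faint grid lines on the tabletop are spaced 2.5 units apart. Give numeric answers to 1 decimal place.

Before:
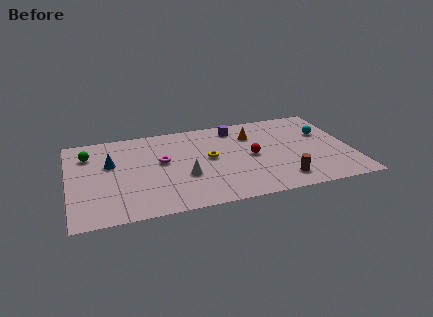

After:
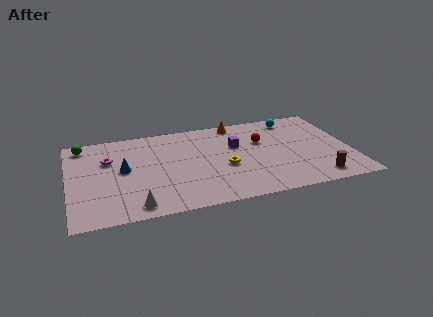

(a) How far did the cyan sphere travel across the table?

2.5

The cyan sphere was near (14.7, 5.8) before and (13.1, 7.7) after, so it travelled √(1.6² + 1.9²) ≈ 2.5 units.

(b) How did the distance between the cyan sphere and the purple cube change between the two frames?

-1.3

They were about 5.3 units apart before and 4.0 after — 1.3 units closer together.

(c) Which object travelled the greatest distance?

the white cone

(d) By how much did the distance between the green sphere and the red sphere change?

+0.9

Before: roughly 9.5 units apart; after: 10.4. That's 0.9 units further apart.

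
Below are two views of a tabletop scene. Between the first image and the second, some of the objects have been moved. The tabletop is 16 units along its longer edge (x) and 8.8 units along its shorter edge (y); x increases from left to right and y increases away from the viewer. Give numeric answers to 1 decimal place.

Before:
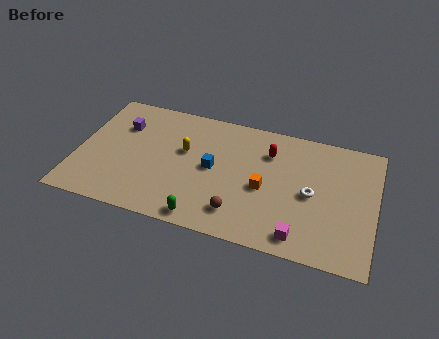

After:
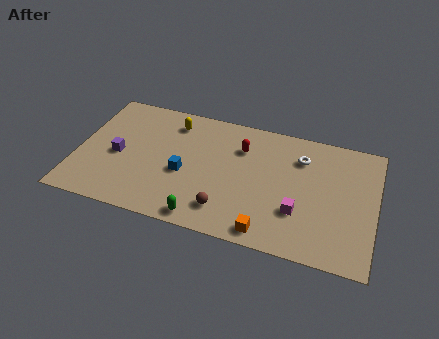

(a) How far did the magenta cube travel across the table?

1.6

The magenta cube moved from about (12.2, 1.2) to (12.0, 2.8), a distance of √(0.2² + 1.6²) ≈ 1.6.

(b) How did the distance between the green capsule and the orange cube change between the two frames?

-0.8

The distance was about 4.2 in the first image and 3.4 in the second, so they moved 0.8 units closer together.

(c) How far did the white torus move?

2.5

The white torus was near (12.6, 4.2) before and (11.9, 6.6) after, so it travelled √(0.7² + 2.4²) ≈ 2.5 units.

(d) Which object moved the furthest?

the orange cube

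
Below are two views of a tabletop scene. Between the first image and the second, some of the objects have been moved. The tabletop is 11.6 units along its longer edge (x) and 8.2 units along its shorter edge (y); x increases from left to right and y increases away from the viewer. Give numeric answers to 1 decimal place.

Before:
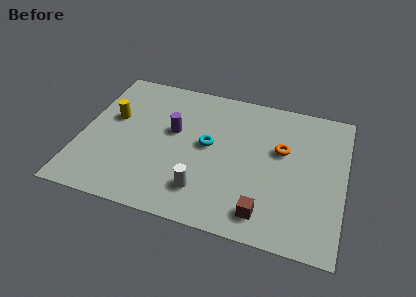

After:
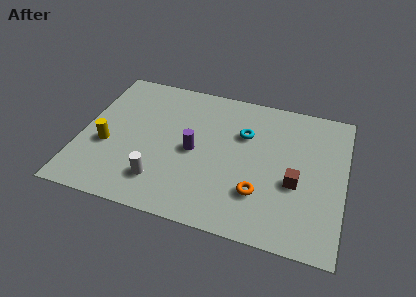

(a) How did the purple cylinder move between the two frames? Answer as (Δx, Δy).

(1.0, -0.9)

The purple cylinder started near (4.0, 4.8) and ended near (5.0, 3.9).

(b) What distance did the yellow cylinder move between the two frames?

1.7

From (1.3, 4.9) to (1.2, 3.2), the yellow cylinder covered √(0.1² + 1.7²) ≈ 1.7 units.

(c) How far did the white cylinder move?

1.9

The white cylinder was near (5.6, 1.8) before and (3.7, 1.8) after, so it travelled √(1.9² + 0.0²) ≈ 1.9 units.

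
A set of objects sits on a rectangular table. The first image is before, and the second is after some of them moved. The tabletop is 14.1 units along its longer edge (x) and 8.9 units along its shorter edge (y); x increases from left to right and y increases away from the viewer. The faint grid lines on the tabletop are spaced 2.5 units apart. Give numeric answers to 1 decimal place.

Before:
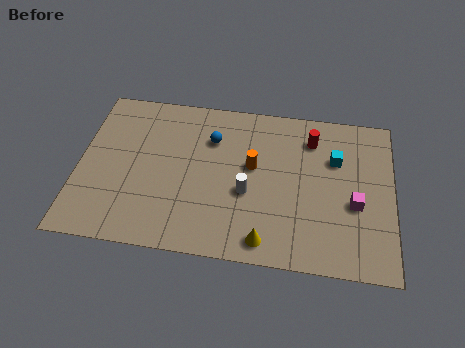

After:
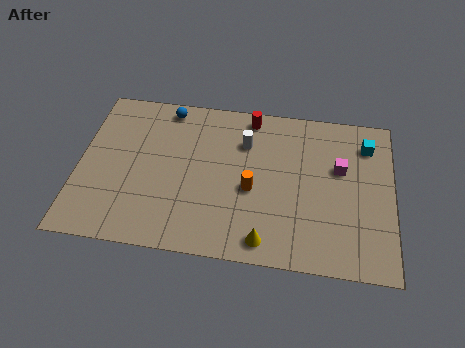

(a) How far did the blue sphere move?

2.6

The blue sphere was near (5.9, 6.4) before and (3.8, 7.9) after, so it travelled √(2.1² + 1.5²) ≈ 2.6 units.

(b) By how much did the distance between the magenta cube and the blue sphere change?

+1.2

The distance was about 7.1 in the first image and 8.3 in the second, so they moved 1.2 units further apart.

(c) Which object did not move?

the yellow cone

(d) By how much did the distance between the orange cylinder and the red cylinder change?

+0.9

Before: roughly 3.2 units apart; after: 4.1. That's 0.9 units further apart.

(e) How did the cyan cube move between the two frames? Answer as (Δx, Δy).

(1.4, 1.0)

The cyan cube was at about (11.5, 6.0) and moved to about (12.9, 7.0).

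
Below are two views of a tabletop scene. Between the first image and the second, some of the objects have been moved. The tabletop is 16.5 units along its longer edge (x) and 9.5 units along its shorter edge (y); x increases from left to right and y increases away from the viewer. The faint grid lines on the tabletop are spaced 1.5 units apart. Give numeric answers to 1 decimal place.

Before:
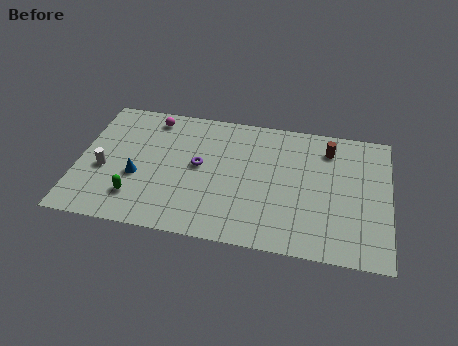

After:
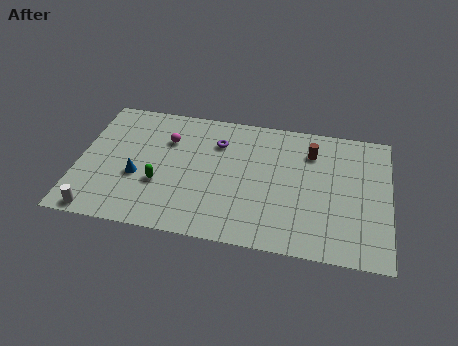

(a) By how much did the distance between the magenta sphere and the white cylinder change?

+1.9

Before: roughly 4.9 units apart; after: 6.8. That's 1.9 units further apart.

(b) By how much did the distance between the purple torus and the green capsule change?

+0.3

The distance was about 4.3 in the first image and 4.6 in the second, so they moved 0.3 units further apart.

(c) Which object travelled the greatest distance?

the white cylinder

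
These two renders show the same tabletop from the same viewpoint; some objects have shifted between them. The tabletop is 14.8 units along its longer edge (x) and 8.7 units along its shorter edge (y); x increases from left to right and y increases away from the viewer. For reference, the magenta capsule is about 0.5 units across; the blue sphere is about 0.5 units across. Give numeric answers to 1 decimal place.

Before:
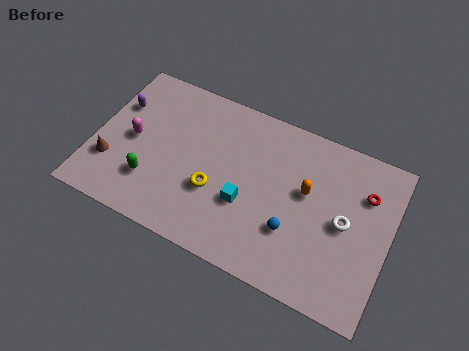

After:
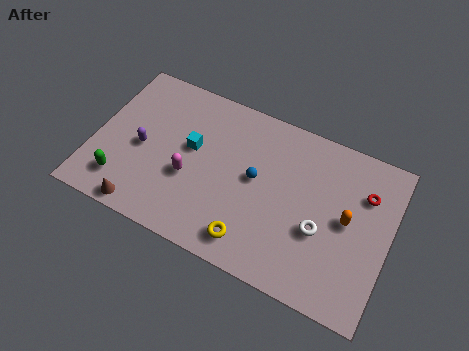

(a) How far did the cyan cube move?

3.5

The cyan cube was near (7.8, 3.2) before and (4.8, 5.0) after, so it travelled √(3.0² + 1.8²) ≈ 3.5 units.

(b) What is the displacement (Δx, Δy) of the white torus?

(-1.1, -0.9)

The white torus was at about (12.6, 4.3) and moved to about (11.5, 3.4).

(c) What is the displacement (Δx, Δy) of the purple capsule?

(1.5, -1.9)

The purple capsule was at about (0.9, 5.9) and moved to about (2.4, 4.0).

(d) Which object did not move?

the red torus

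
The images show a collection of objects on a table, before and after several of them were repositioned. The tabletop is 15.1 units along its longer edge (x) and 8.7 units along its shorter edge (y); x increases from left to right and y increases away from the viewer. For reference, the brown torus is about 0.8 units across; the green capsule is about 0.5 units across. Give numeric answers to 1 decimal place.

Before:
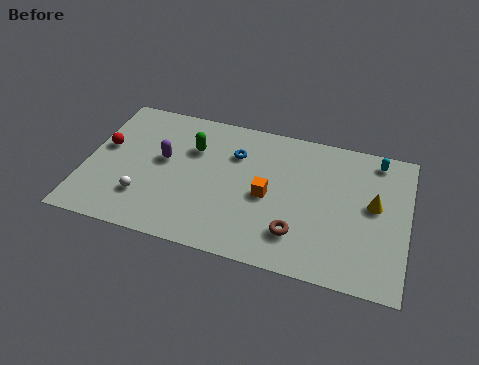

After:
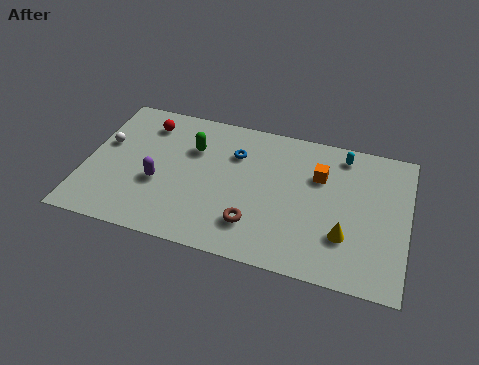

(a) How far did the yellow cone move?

2.5

The yellow cone moved from about (13.5, 4.8) to (12.3, 2.6), a distance of √(1.2² + 2.2²) ≈ 2.5.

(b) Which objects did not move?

the green capsule and the blue torus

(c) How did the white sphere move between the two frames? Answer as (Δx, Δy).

(-2.1, 2.9)

The white sphere was at about (2.9, 2.3) and moved to about (0.8, 5.2).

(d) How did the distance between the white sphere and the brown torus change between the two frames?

+0.7

Before: roughly 7.2 units apart; after: 7.9. That's 0.7 units further apart.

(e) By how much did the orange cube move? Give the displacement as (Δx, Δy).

(2.3, 1.9)

The orange cube was at about (8.6, 4.0) and moved to about (10.9, 5.9).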